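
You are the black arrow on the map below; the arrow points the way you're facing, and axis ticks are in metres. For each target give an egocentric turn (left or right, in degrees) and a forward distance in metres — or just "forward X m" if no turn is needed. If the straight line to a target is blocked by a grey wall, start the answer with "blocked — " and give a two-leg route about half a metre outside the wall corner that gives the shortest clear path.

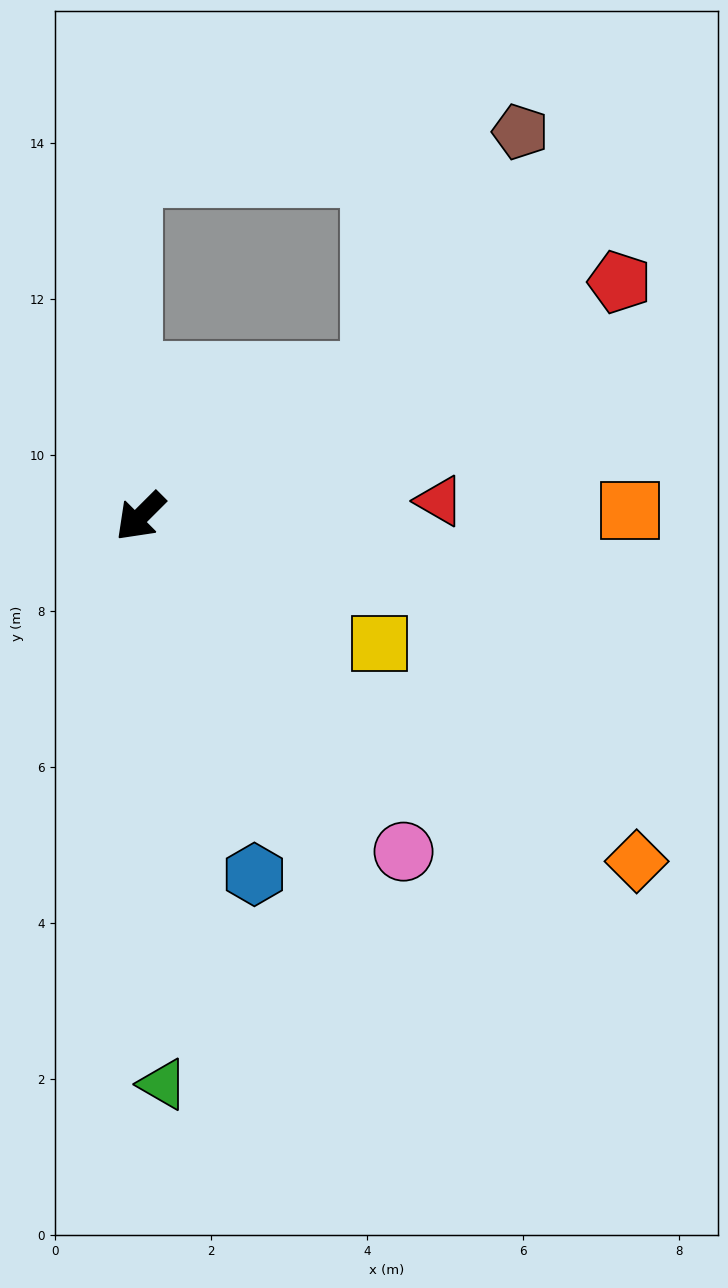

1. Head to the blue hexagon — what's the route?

turn left 63°, forward 4.8 m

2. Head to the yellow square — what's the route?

turn left 107°, forward 3.5 m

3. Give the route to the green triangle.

turn left 47°, forward 7.3 m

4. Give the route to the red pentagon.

turn left 161°, forward 6.8 m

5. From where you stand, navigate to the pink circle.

turn left 83°, forward 5.5 m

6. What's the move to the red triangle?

turn left 138°, forward 3.8 m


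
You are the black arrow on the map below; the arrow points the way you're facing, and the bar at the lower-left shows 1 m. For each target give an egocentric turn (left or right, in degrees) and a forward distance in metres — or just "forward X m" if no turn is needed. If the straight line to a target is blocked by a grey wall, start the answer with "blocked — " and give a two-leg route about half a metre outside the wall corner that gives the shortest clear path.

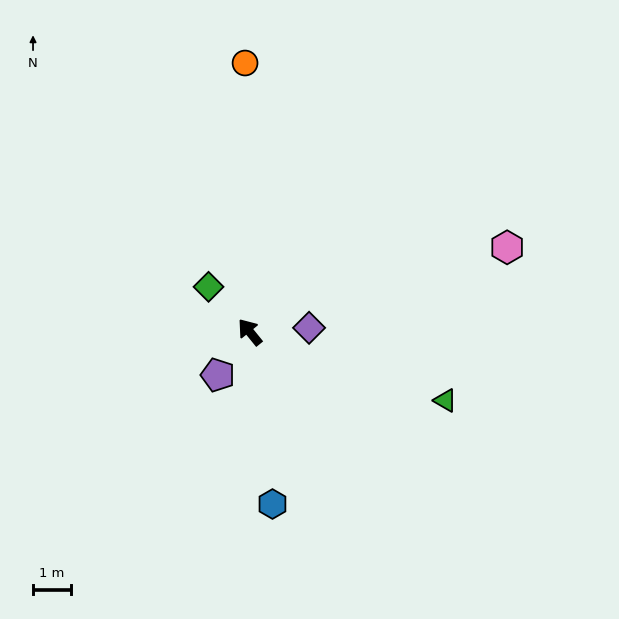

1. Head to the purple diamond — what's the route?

turn right 125°, forward 1.6 m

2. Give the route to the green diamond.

turn left 3°, forward 1.6 m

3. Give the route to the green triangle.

turn right 148°, forward 5.5 m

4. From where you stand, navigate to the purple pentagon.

turn left 104°, forward 1.4 m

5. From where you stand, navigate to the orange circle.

turn right 38°, forward 7.2 m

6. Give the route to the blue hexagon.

turn left 149°, forward 4.6 m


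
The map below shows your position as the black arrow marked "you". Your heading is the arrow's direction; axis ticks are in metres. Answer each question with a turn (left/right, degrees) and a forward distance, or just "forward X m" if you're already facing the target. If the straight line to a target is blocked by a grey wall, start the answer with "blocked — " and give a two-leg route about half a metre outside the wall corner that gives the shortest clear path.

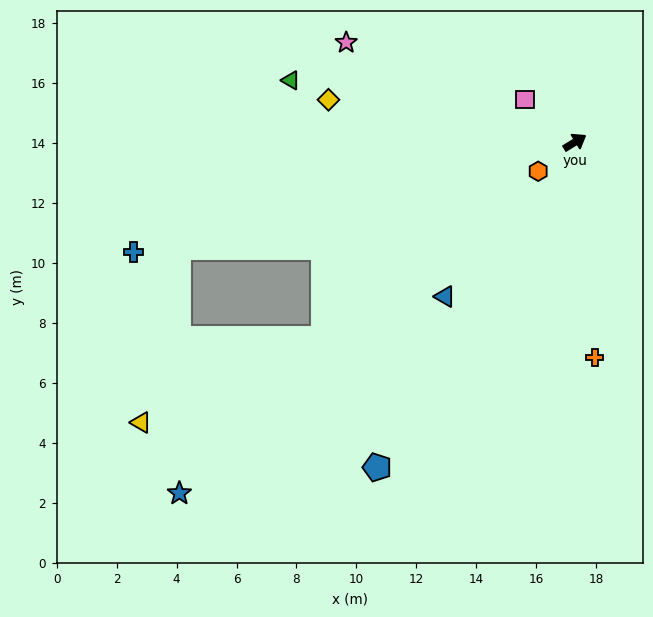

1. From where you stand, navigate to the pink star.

turn left 125°, forward 8.3 m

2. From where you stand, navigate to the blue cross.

turn left 162°, forward 15.2 m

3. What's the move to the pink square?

turn left 108°, forward 2.2 m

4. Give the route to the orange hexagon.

turn right 173°, forward 1.6 m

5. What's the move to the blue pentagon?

turn right 153°, forward 12.7 m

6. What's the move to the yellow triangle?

blocked — turn left 163°, forward 13.7 m, then turn left 63°, forward 6.0 m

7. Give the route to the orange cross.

turn right 116°, forward 7.2 m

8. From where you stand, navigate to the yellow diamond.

turn left 139°, forward 8.3 m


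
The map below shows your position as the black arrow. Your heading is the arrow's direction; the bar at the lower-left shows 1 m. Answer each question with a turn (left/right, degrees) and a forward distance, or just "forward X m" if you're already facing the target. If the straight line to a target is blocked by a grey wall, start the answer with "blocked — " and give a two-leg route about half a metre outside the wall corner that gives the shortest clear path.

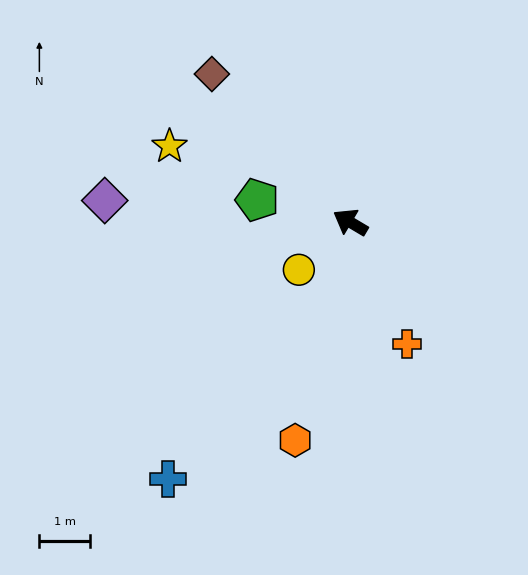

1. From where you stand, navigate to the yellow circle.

turn left 73°, forward 1.4 m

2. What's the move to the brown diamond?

turn right 16°, forward 4.0 m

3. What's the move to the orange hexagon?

turn left 106°, forward 4.5 m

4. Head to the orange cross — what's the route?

turn left 146°, forward 2.7 m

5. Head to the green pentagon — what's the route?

turn left 17°, forward 1.9 m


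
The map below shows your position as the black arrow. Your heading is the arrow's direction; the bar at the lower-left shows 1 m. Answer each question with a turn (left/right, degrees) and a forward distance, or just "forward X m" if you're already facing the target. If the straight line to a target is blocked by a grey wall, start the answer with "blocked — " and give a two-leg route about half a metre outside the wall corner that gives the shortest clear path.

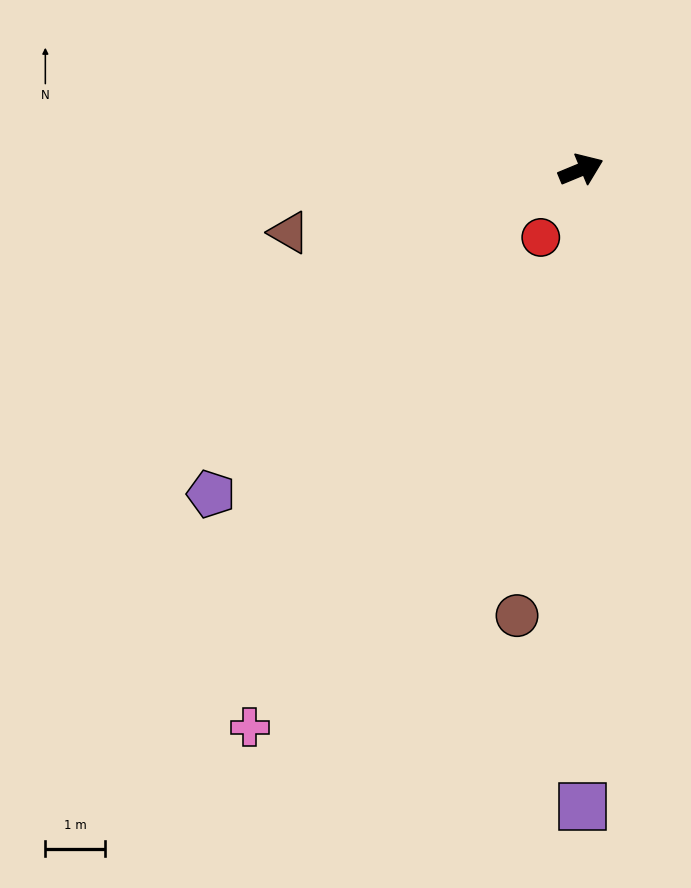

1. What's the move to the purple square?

turn right 112°, forward 10.6 m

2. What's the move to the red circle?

turn right 143°, forward 1.3 m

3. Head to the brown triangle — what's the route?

turn left 170°, forward 5.0 m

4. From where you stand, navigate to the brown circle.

turn right 121°, forward 7.5 m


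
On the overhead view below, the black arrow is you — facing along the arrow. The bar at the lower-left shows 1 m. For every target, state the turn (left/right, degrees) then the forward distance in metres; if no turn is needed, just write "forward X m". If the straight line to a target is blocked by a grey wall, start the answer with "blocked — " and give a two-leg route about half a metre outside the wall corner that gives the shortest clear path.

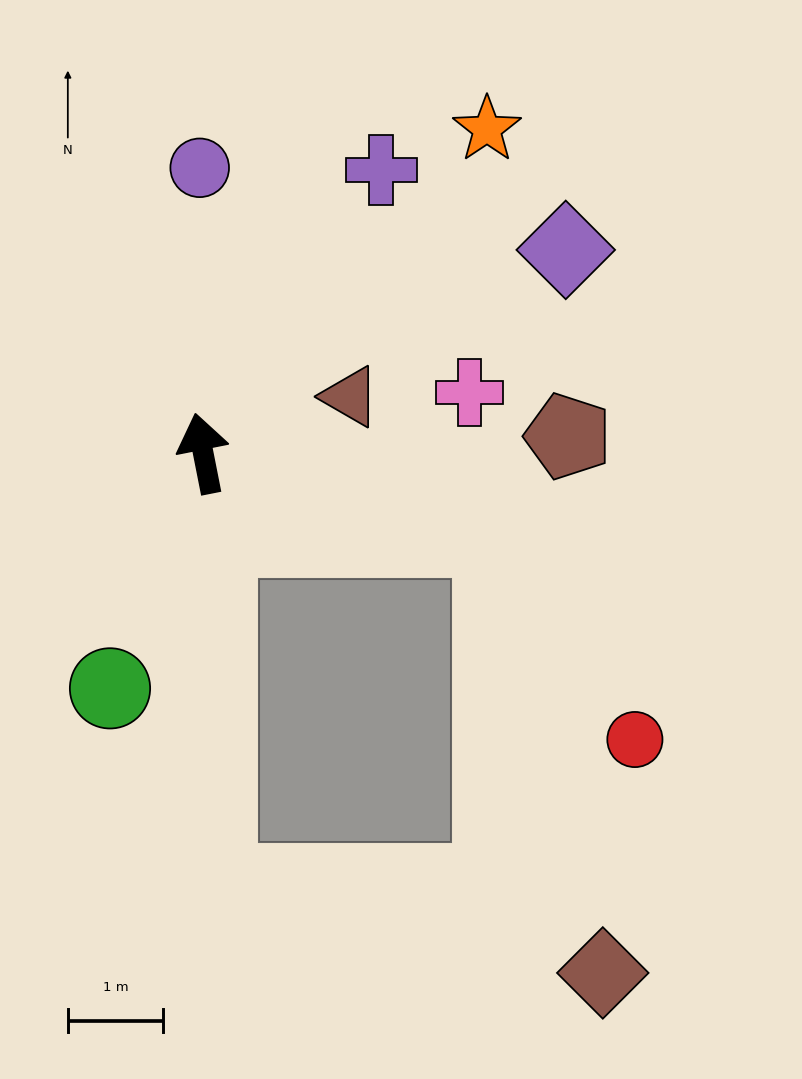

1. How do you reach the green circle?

turn left 147°, forward 2.7 m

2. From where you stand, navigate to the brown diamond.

blocked — turn right 117°, forward 3.2 m, then turn right 60°, forward 4.7 m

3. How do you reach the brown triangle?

turn right 80°, forward 1.7 m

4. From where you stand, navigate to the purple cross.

turn right 43°, forward 3.5 m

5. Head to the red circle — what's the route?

blocked — turn right 117°, forward 3.2 m, then turn right 40°, forward 2.6 m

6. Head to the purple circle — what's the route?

turn right 10°, forward 3.0 m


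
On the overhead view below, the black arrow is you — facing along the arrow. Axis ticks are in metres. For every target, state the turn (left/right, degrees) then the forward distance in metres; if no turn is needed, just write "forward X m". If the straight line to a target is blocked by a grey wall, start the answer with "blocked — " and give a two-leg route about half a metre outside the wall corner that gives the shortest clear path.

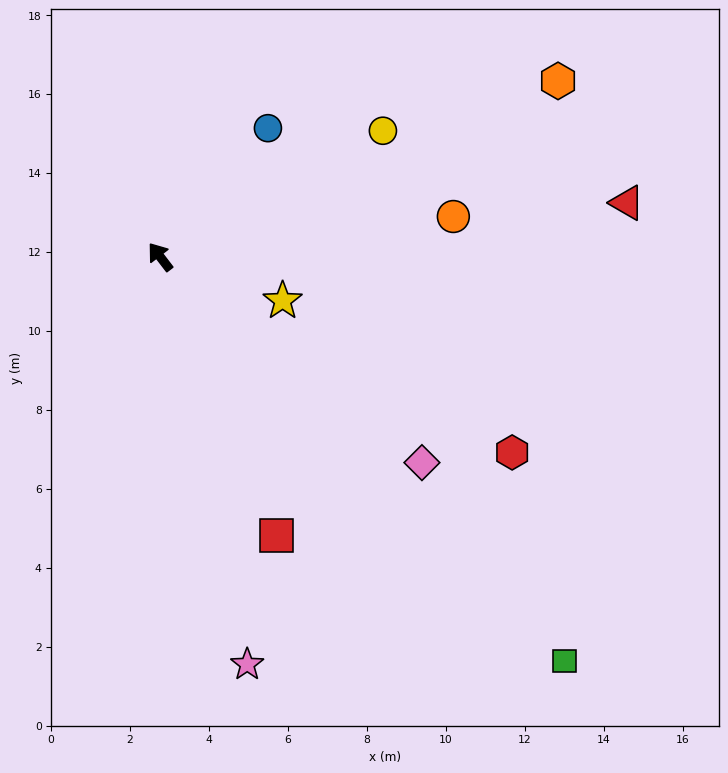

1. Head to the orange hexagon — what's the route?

turn right 104°, forward 11.0 m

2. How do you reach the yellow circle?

turn right 98°, forward 6.5 m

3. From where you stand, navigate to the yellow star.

turn right 147°, forward 3.3 m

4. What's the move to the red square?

turn left 165°, forward 7.7 m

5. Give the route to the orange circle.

turn right 120°, forward 7.5 m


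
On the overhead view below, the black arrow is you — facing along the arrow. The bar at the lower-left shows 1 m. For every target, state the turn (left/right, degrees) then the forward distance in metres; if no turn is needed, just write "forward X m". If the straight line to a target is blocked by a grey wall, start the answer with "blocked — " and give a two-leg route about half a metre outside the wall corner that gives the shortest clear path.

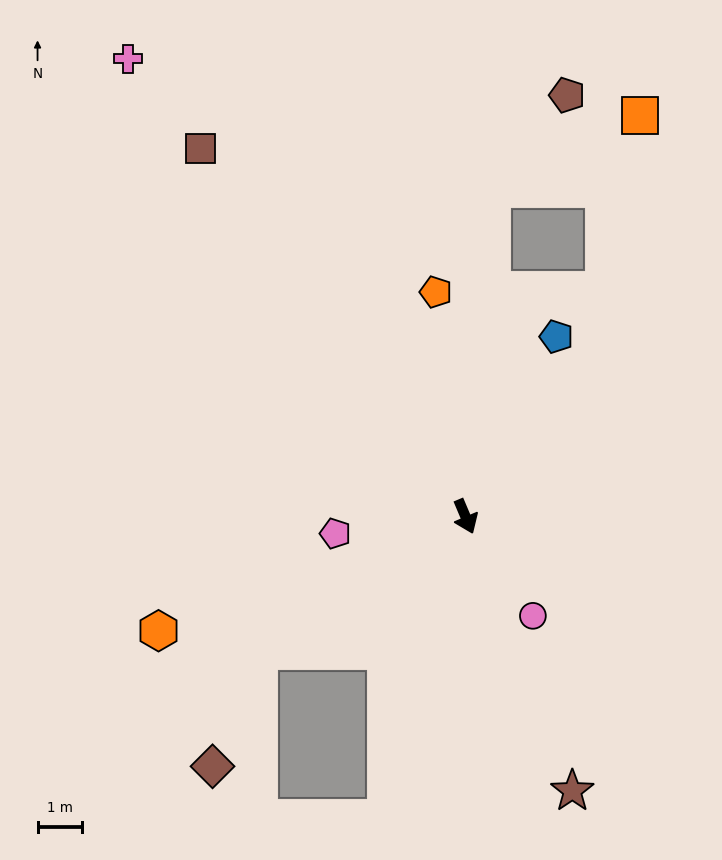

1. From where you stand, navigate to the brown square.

turn right 167°, forward 10.2 m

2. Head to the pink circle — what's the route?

turn left 11°, forward 2.7 m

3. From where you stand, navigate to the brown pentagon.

blocked — turn left 152°, forward 7.4 m, then turn right 33°, forward 2.7 m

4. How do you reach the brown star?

forward 6.6 m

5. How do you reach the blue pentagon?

turn left 130°, forward 4.5 m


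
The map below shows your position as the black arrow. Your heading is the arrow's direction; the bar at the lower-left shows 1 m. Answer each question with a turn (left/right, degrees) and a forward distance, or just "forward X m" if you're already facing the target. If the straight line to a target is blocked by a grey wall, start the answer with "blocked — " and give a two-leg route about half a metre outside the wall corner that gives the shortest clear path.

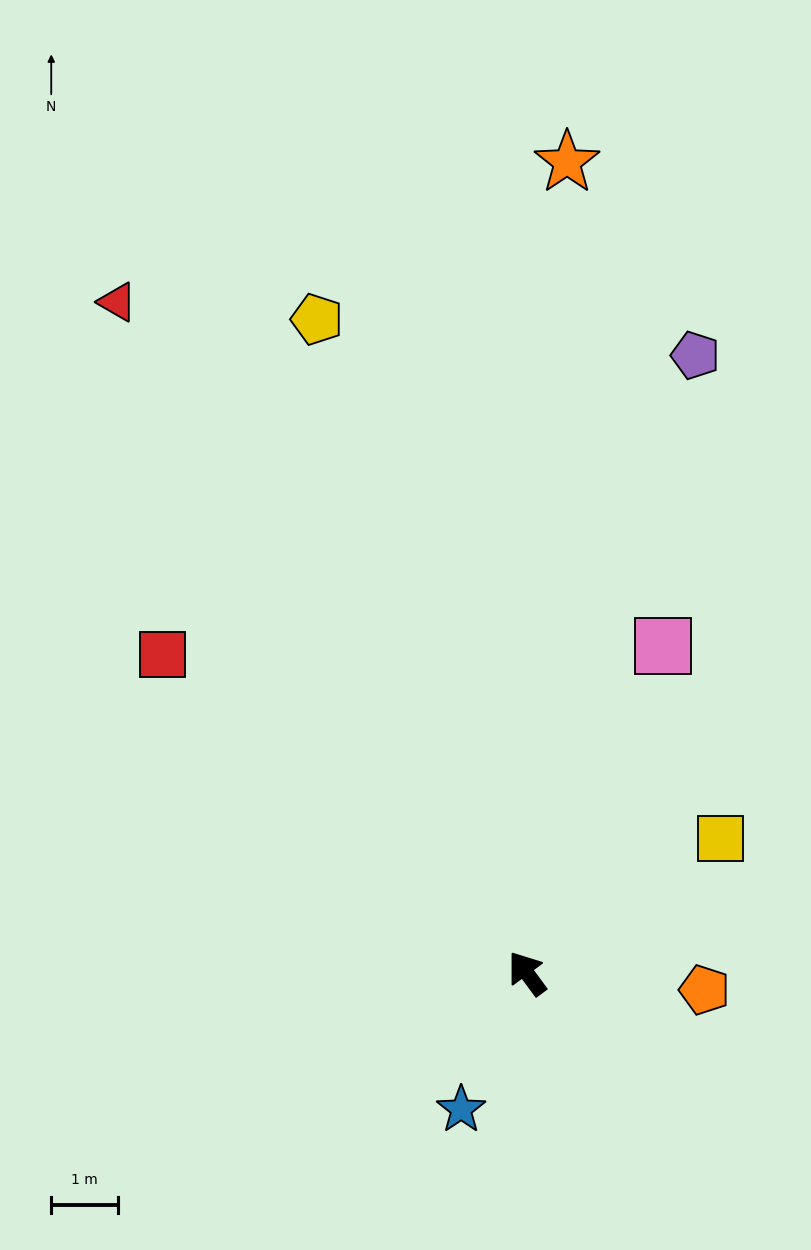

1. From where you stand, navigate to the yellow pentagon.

turn right 19°, forward 10.3 m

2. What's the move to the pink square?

turn right 59°, forward 5.3 m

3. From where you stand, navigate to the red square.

turn left 12°, forward 7.2 m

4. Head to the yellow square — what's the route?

turn right 92°, forward 3.5 m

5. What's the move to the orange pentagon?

turn right 132°, forward 2.7 m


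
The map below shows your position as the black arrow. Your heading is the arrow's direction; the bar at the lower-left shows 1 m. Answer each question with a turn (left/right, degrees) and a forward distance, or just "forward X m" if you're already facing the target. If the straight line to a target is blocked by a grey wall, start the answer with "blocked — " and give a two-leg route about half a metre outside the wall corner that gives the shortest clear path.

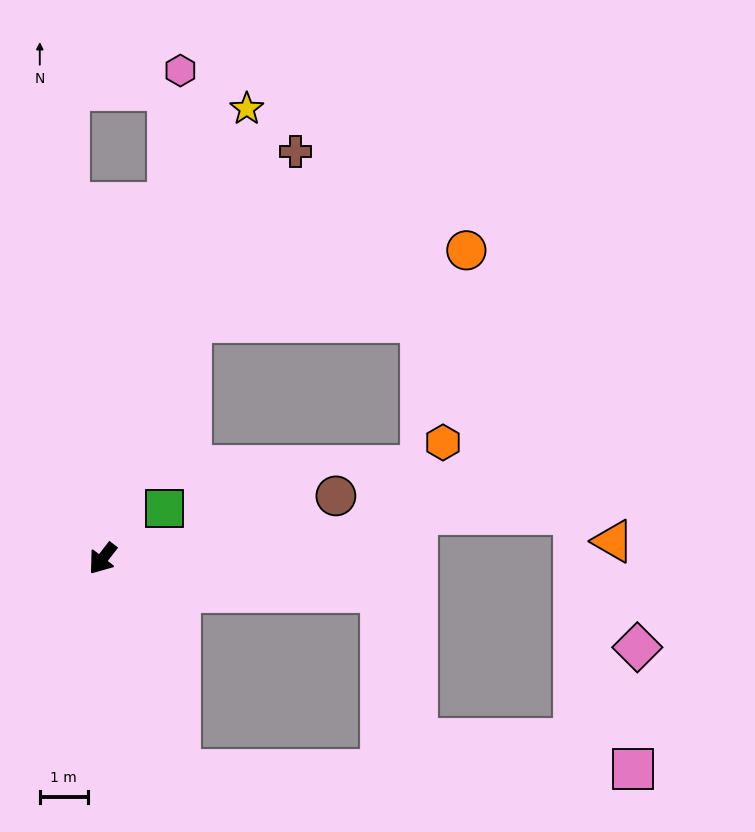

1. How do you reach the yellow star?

turn right 160°, forward 9.9 m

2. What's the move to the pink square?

blocked — turn left 58°, forward 4.7 m, then turn left 70°, forward 9.5 m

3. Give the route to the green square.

turn left 167°, forward 1.7 m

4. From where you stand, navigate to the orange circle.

blocked — turn right 163°, forward 5.3 m, then turn right 54°, forward 6.0 m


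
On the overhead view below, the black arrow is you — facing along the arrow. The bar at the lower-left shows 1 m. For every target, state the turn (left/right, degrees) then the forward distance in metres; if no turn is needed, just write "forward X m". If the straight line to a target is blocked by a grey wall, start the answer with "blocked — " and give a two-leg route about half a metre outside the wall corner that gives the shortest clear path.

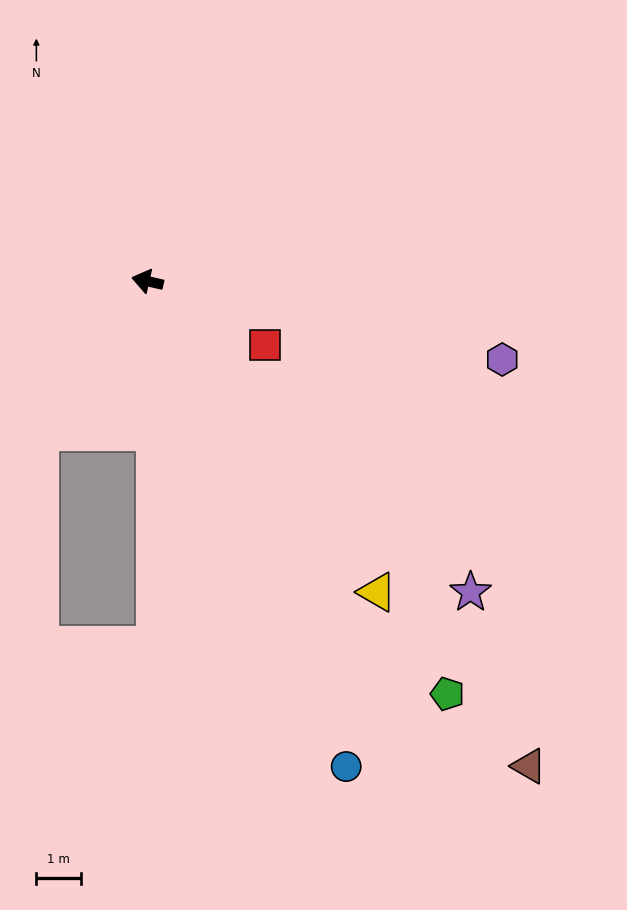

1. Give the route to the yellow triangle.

turn left 139°, forward 8.6 m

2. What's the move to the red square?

turn left 164°, forward 3.0 m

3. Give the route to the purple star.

turn left 149°, forward 10.0 m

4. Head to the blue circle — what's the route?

turn left 125°, forward 11.7 m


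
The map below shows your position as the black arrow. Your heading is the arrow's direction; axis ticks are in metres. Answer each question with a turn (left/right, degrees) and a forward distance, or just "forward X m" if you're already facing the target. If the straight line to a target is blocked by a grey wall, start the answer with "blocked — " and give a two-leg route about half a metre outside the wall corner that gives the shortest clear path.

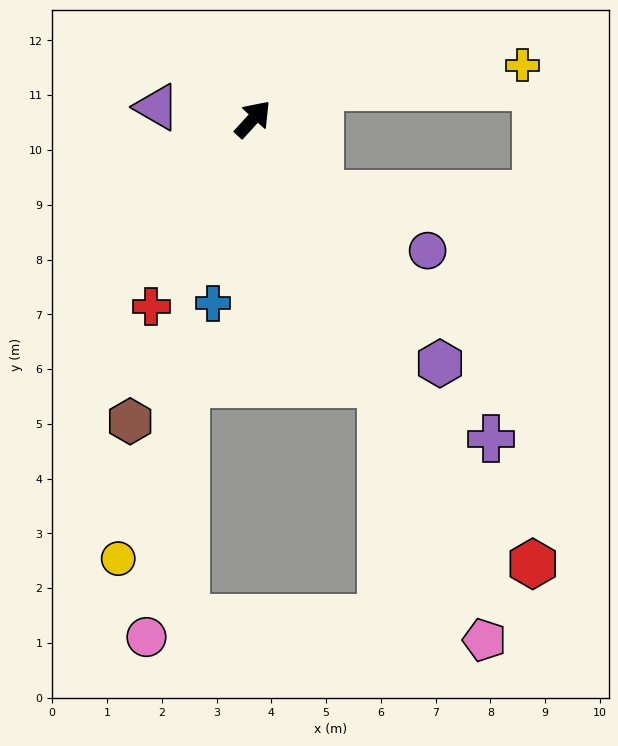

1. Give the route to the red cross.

turn right 166°, forward 3.9 m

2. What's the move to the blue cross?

turn right 150°, forward 3.4 m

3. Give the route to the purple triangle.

turn left 125°, forward 1.8 m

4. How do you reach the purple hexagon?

turn right 100°, forward 5.6 m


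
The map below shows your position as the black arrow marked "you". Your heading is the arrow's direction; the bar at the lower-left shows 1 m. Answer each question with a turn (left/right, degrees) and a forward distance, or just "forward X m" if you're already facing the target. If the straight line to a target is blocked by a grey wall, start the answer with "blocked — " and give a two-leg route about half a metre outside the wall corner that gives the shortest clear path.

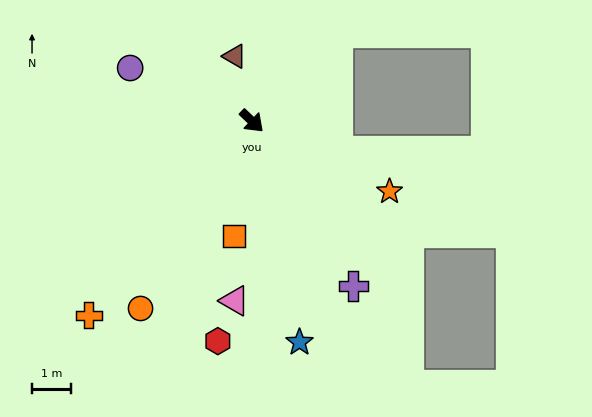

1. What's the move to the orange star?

turn left 16°, forward 4.0 m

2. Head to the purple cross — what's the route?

turn right 15°, forward 5.0 m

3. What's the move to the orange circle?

turn right 77°, forward 5.6 m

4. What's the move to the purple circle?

turn right 160°, forward 3.4 m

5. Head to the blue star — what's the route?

turn right 34°, forward 5.9 m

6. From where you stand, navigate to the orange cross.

turn right 87°, forward 6.6 m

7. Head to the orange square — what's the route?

turn right 55°, forward 3.0 m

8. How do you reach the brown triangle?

turn left 148°, forward 1.7 m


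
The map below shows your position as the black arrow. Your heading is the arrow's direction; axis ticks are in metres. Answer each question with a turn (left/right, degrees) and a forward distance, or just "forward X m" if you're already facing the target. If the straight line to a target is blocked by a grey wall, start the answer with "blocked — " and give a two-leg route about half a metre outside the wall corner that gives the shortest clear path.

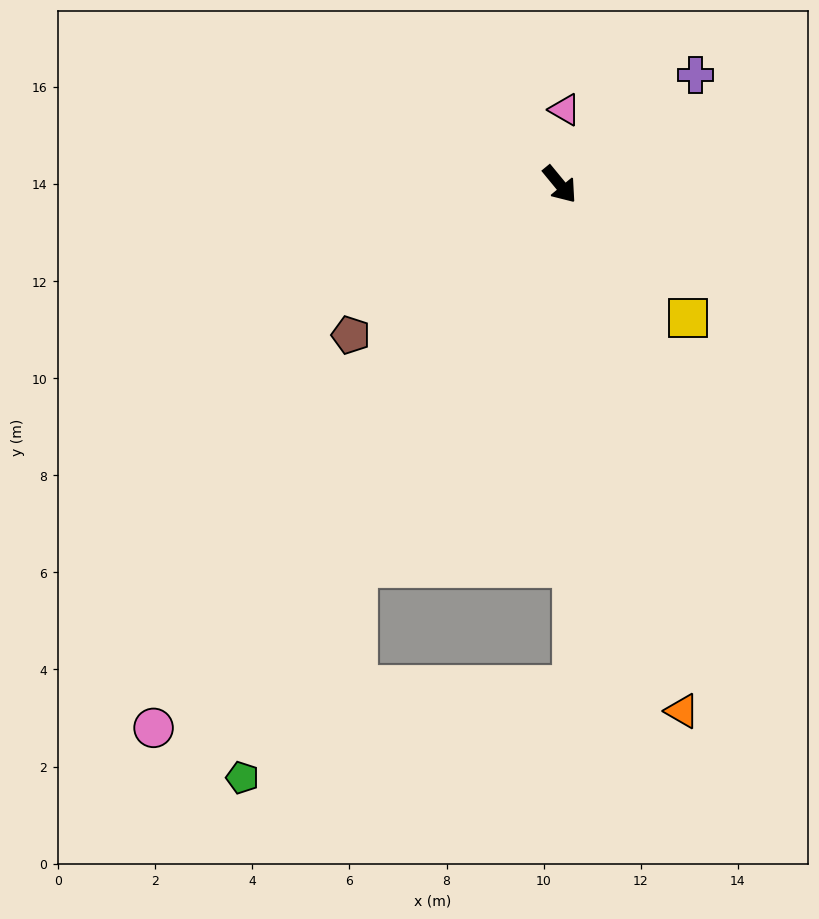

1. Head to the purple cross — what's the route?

turn left 89°, forward 3.6 m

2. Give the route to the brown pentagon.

turn right 94°, forward 5.3 m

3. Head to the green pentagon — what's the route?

turn right 68°, forward 13.9 m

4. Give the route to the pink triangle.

turn left 137°, forward 1.5 m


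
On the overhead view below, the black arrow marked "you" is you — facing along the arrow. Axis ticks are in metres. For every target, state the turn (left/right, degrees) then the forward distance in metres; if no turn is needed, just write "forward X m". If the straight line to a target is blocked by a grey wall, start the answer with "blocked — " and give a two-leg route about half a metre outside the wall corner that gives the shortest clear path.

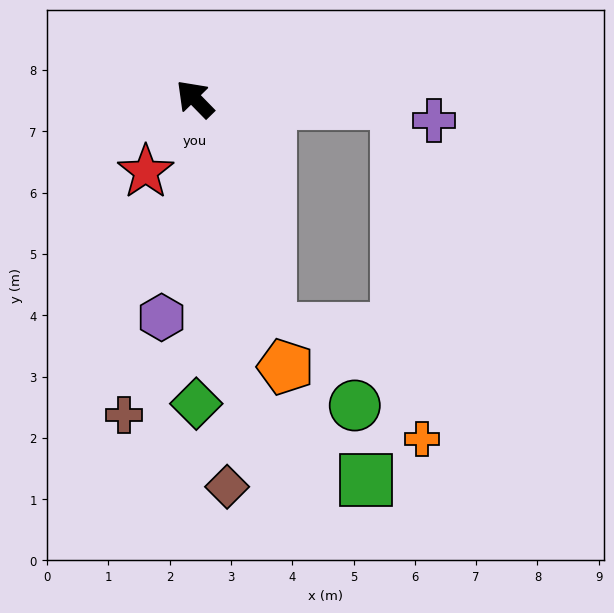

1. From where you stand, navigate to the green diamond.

turn left 136°, forward 5.0 m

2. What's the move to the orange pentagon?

turn left 154°, forward 4.6 m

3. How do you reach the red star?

turn left 102°, forward 1.4 m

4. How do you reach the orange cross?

blocked — turn right 136°, forward 3.3 m, then turn right 84°, forward 5.5 m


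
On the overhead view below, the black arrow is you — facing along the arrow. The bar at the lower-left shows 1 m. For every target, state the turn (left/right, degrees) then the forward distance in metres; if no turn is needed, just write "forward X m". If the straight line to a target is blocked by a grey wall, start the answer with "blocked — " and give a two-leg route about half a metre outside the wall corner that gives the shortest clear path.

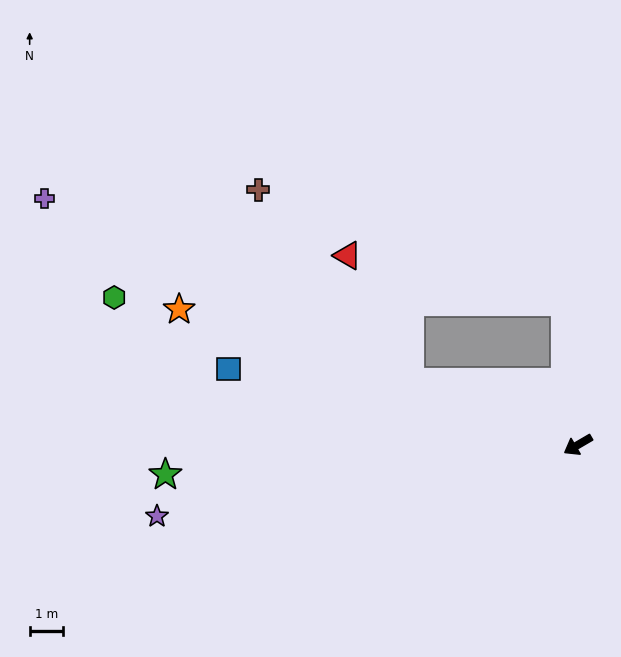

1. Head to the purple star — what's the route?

turn right 21°, forward 12.7 m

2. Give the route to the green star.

turn right 26°, forward 12.4 m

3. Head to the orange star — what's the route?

turn right 49°, forward 12.6 m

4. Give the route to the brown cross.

blocked — turn right 51°, forward 5.3 m, then turn right 31°, forward 7.3 m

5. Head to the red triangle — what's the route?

blocked — turn right 51°, forward 5.3 m, then turn right 43°, forward 4.2 m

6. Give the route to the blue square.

turn right 42°, forward 10.7 m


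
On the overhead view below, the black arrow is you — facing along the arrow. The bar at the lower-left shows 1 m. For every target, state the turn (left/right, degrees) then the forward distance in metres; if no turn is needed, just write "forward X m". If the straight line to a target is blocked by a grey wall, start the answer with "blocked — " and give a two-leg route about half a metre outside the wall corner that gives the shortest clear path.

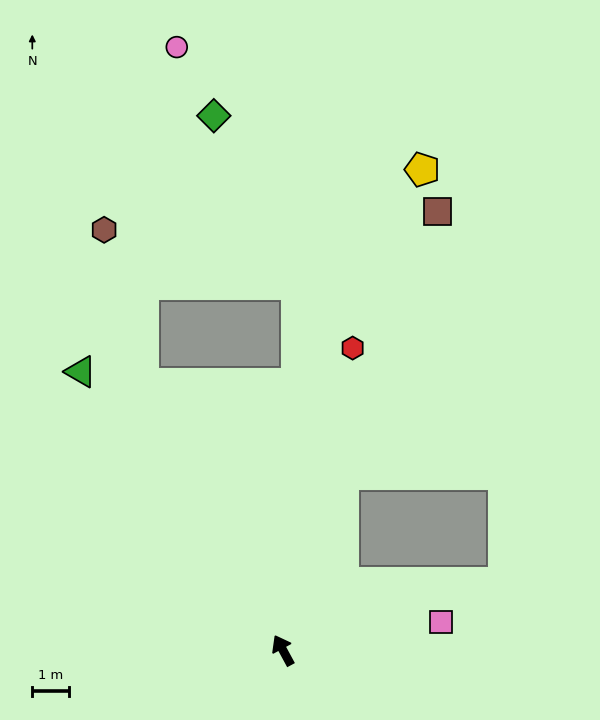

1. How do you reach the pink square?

turn right 108°, forward 4.4 m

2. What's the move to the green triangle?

turn left 8°, forward 9.4 m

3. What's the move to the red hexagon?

turn right 41°, forward 8.5 m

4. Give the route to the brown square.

turn right 48°, forward 12.7 m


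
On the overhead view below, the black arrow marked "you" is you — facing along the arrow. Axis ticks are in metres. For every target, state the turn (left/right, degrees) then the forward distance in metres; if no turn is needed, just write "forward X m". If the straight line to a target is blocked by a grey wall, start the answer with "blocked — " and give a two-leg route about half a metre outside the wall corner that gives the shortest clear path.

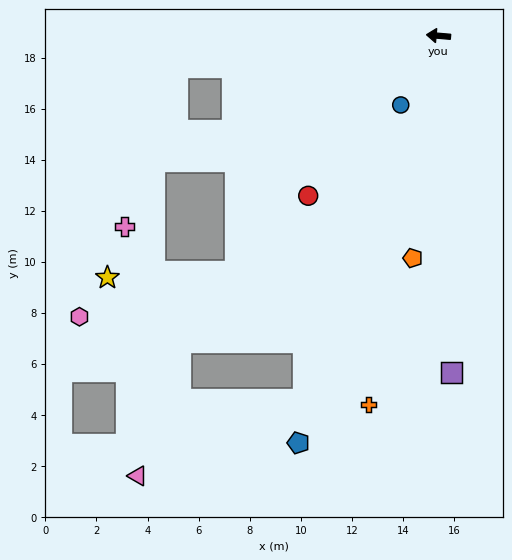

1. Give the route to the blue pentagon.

turn left 76°, forward 16.9 m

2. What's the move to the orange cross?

turn left 84°, forward 14.7 m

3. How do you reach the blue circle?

turn left 66°, forward 3.1 m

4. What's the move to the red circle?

turn left 56°, forward 8.1 m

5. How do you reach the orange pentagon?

turn left 88°, forward 8.8 m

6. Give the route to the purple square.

turn left 97°, forward 13.2 m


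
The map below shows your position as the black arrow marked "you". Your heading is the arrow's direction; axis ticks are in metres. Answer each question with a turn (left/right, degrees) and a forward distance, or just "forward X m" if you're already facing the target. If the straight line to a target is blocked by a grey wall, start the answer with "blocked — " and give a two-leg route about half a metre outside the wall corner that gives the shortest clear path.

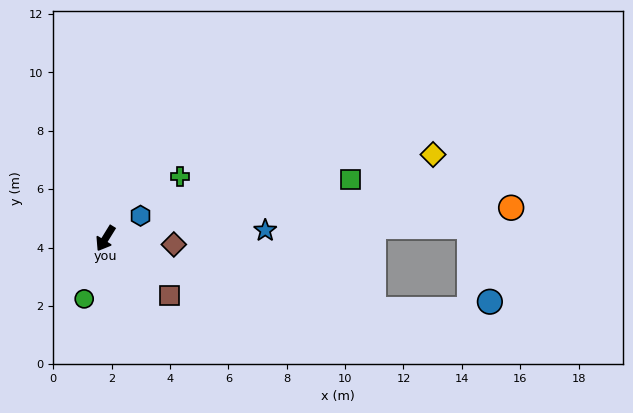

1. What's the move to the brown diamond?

turn left 117°, forward 2.4 m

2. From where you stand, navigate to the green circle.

turn left 12°, forward 2.2 m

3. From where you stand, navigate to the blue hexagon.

turn left 155°, forward 1.4 m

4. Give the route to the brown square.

turn left 80°, forward 2.9 m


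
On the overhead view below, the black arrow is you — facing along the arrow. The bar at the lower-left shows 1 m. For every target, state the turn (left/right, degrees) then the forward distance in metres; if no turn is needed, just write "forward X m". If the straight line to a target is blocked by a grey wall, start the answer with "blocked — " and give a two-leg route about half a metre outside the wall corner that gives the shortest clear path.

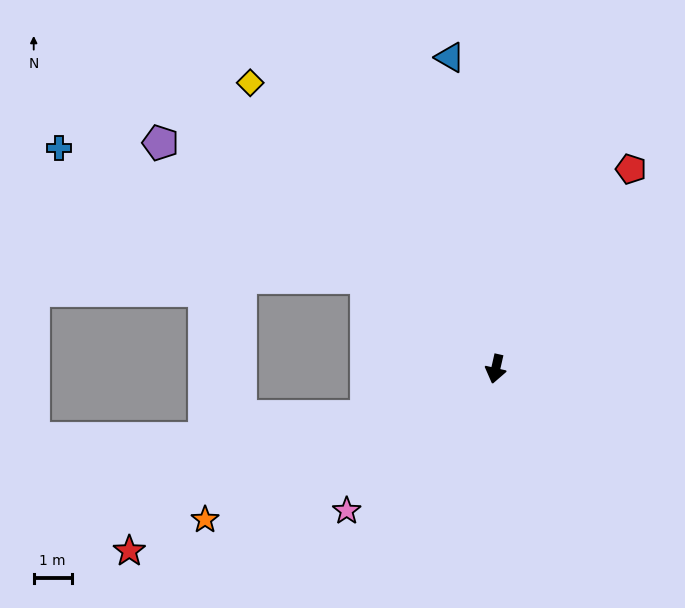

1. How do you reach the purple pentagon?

turn right 111°, forward 10.7 m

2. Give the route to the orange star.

turn right 50°, forward 8.7 m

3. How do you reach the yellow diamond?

turn right 127°, forward 10.0 m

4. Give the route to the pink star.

turn right 34°, forward 5.4 m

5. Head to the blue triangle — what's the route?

turn right 159°, forward 8.3 m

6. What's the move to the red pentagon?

turn left 159°, forward 6.4 m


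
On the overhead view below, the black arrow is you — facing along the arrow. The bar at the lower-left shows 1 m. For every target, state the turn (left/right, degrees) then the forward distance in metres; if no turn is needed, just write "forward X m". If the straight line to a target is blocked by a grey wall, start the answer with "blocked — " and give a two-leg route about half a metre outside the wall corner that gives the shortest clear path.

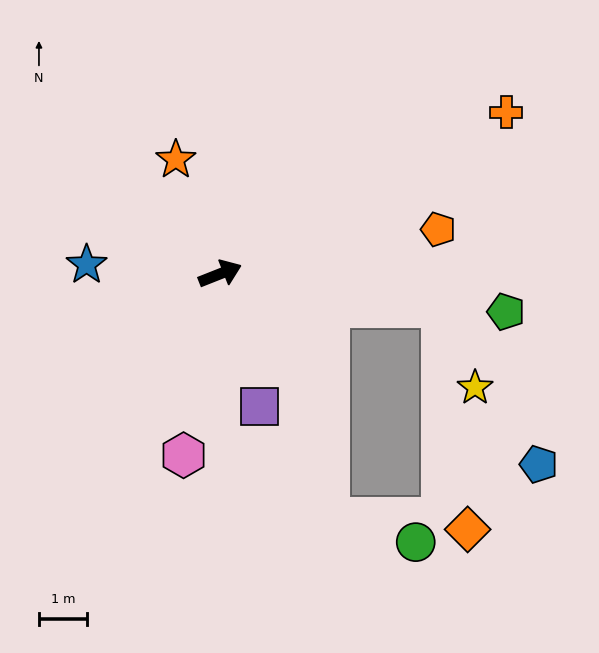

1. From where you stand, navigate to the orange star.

turn left 90°, forward 2.6 m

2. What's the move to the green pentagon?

turn right 29°, forward 6.0 m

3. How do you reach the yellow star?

blocked — turn right 30°, forward 4.7 m, then turn right 59°, forward 1.8 m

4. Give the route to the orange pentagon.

turn right 10°, forward 4.6 m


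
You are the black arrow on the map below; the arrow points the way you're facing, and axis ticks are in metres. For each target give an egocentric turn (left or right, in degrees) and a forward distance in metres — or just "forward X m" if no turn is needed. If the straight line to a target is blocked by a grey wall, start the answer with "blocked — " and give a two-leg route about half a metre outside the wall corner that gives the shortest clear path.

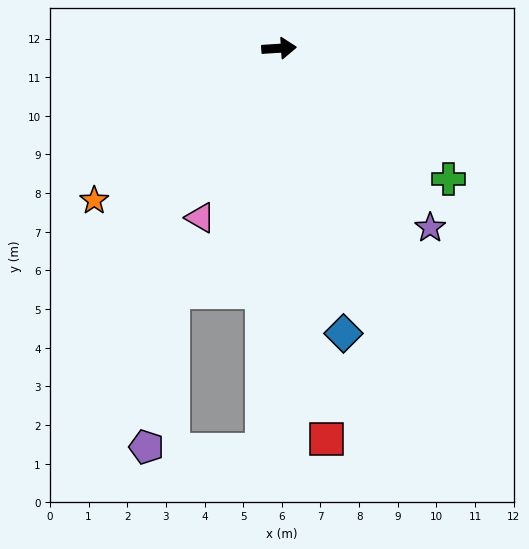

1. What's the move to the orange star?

turn right 144°, forward 6.2 m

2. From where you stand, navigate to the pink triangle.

turn right 119°, forward 4.8 m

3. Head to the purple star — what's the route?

turn right 54°, forward 6.1 m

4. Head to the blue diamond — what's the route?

turn right 81°, forward 7.6 m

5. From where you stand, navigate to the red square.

turn right 87°, forward 10.2 m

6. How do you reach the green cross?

turn right 41°, forward 5.5 m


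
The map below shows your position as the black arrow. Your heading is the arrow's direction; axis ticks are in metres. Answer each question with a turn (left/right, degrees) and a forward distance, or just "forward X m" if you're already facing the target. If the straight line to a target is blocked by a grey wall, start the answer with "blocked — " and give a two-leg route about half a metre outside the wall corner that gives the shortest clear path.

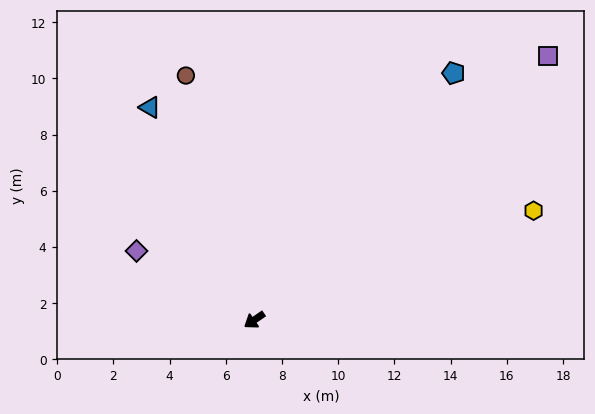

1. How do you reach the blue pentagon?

turn right 164°, forward 11.3 m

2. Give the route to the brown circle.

turn right 109°, forward 9.0 m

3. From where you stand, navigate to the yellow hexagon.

turn left 167°, forward 10.7 m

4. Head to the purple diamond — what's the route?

turn right 65°, forward 4.9 m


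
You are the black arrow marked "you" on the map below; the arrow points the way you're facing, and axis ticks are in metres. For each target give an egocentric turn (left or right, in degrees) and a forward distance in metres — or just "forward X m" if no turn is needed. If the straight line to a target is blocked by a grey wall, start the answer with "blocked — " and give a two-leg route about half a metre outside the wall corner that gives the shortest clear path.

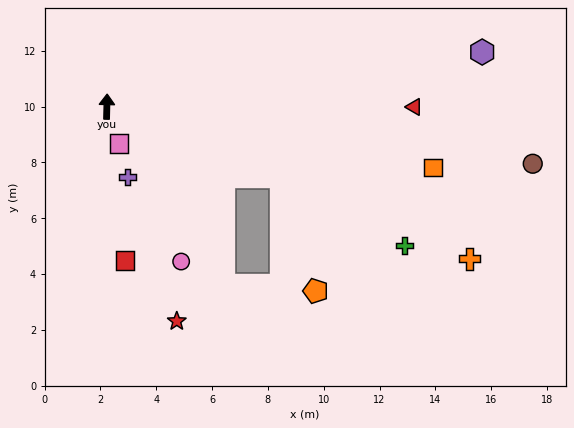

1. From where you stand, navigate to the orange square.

turn right 99°, forward 11.9 m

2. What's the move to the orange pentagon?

blocked — turn right 110°, forward 6.7 m, then turn right 52°, forward 4.3 m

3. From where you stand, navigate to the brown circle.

turn right 96°, forward 15.4 m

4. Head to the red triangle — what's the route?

turn right 89°, forward 11.0 m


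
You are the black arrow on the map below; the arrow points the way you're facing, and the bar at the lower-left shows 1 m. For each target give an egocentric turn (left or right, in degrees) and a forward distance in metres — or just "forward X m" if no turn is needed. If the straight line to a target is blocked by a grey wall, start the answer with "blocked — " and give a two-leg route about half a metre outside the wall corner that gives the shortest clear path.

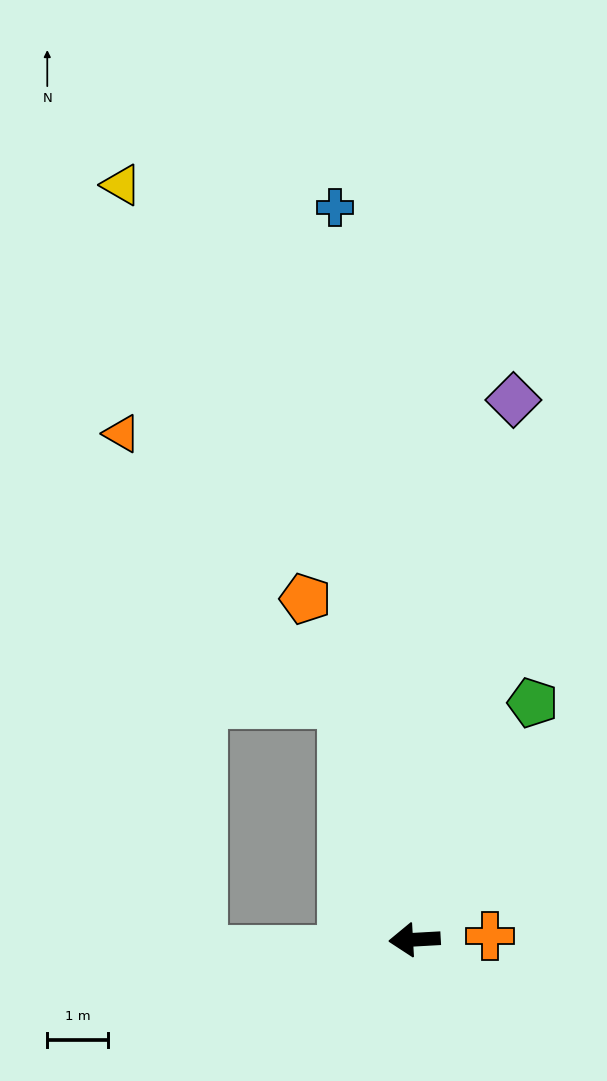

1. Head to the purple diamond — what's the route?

turn right 104°, forward 9.0 m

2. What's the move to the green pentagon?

turn right 120°, forward 4.3 m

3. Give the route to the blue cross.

turn right 87°, forward 12.1 m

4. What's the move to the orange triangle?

blocked — turn right 76°, forward 4.0 m, then turn left 22°, forward 5.7 m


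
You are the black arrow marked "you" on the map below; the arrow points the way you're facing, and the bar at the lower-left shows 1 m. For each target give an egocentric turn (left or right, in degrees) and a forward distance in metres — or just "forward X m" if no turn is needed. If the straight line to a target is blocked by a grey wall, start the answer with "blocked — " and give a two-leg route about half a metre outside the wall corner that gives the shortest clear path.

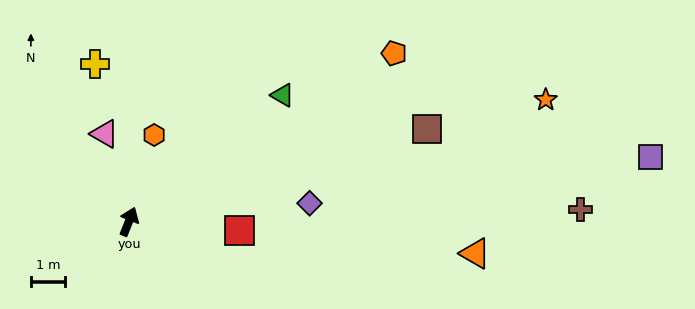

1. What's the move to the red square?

turn right 73°, forward 3.2 m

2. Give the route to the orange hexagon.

turn left 5°, forward 2.6 m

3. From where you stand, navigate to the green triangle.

turn right 29°, forward 5.8 m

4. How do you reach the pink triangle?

turn left 37°, forward 2.6 m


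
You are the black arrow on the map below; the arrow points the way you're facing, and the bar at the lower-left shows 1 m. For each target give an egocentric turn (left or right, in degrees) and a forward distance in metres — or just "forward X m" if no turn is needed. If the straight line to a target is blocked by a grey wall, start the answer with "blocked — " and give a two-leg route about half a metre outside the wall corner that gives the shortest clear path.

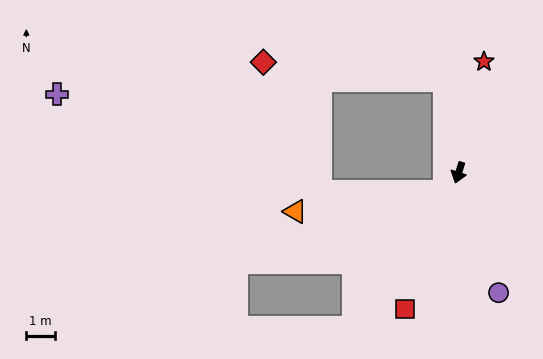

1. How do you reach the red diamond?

blocked — turn right 153°, forward 3.3 m, then turn left 75°, forward 6.4 m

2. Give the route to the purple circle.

turn left 36°, forward 4.4 m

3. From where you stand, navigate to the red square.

turn right 4°, forward 5.2 m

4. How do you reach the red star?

turn right 175°, forward 4.0 m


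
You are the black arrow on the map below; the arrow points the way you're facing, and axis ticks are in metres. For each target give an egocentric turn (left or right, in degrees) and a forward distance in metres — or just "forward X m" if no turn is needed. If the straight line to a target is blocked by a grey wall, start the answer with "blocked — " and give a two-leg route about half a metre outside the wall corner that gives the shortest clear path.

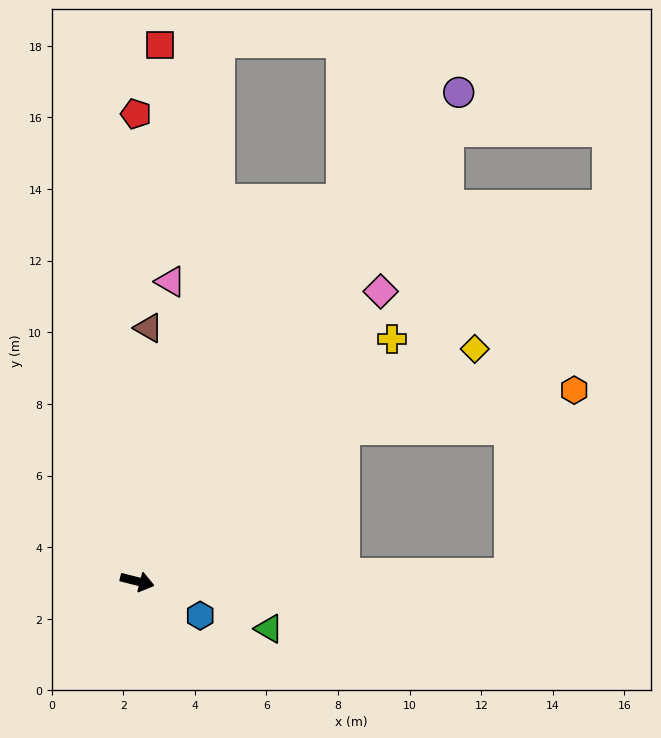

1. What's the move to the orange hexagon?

blocked — turn left 50°, forward 7.2 m, then turn right 26°, forward 6.5 m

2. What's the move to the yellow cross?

turn left 58°, forward 9.8 m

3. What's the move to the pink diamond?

turn left 64°, forward 10.6 m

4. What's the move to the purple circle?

turn left 71°, forward 16.3 m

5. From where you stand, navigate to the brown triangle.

turn left 102°, forward 7.1 m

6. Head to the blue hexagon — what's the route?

turn right 14°, forward 2.0 m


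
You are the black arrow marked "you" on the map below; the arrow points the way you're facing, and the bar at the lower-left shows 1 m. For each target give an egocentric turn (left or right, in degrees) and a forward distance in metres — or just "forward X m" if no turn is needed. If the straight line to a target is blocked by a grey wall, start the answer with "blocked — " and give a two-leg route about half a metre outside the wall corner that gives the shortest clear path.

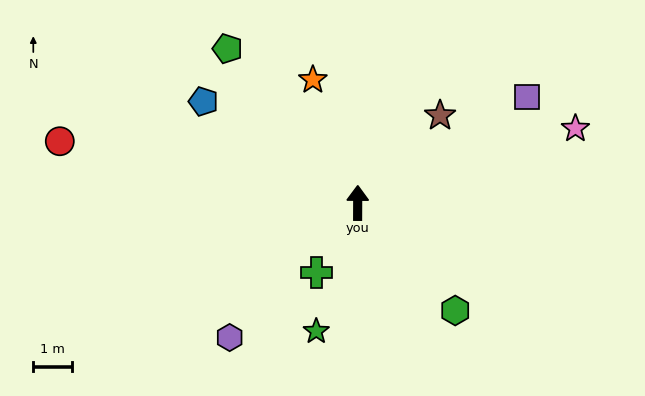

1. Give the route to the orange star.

turn left 20°, forward 3.4 m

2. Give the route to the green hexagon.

turn right 138°, forward 3.8 m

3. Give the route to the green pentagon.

turn left 40°, forward 5.3 m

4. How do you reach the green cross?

turn left 150°, forward 2.1 m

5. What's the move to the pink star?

turn right 71°, forward 6.0 m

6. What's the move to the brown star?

turn right 43°, forward 3.1 m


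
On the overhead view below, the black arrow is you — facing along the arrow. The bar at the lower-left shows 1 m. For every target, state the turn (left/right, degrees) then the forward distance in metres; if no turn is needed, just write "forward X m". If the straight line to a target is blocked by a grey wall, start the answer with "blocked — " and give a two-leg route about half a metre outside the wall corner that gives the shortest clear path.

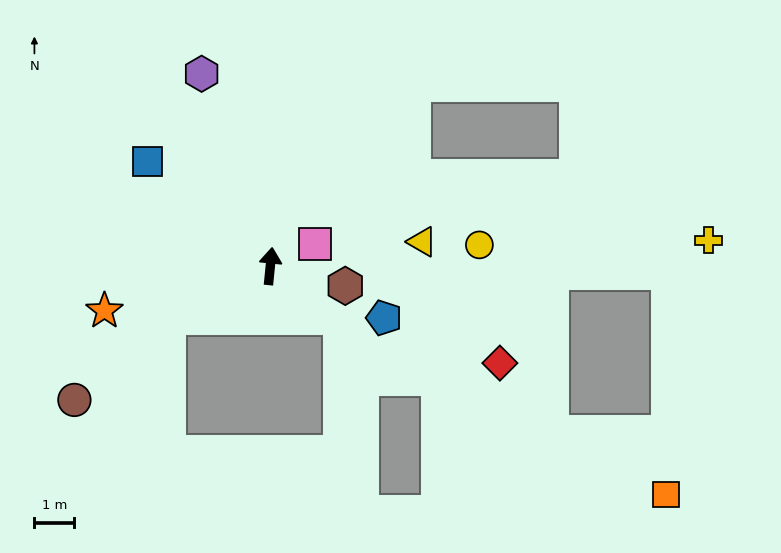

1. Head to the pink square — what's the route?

turn right 58°, forward 1.2 m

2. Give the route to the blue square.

turn left 55°, forward 4.0 m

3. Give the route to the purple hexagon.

turn left 25°, forward 5.1 m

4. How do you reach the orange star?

turn left 111°, forward 4.3 m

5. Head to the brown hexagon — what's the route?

turn right 99°, forward 1.9 m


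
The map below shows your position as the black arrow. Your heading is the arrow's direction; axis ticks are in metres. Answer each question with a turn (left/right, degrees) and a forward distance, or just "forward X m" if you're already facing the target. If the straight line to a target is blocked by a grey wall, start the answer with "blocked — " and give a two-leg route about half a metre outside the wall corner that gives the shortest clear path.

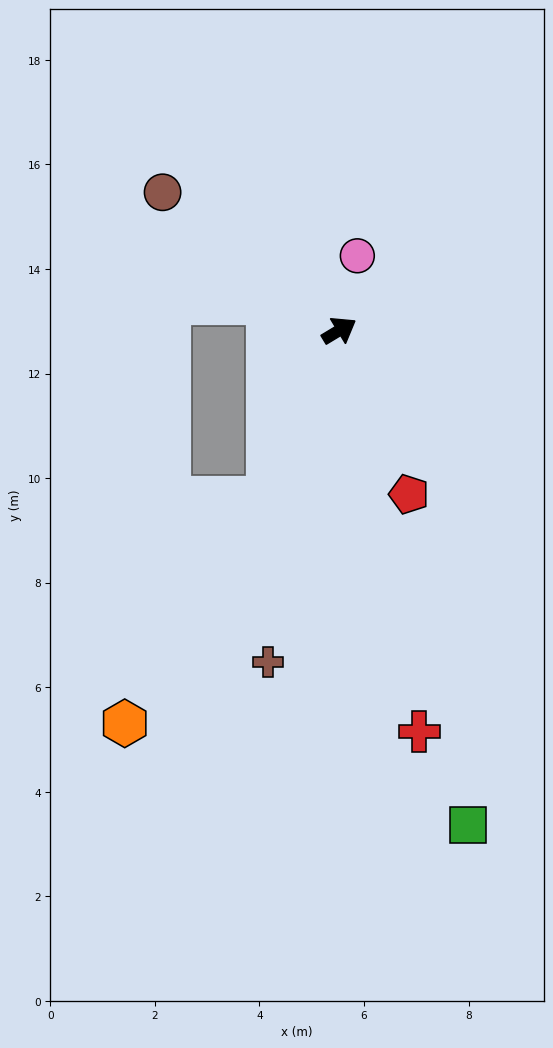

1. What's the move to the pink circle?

turn left 45°, forward 1.5 m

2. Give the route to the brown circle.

turn left 111°, forward 4.3 m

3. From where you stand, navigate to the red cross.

turn right 110°, forward 7.8 m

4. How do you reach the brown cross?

turn right 133°, forward 6.5 m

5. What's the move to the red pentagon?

turn right 98°, forward 3.4 m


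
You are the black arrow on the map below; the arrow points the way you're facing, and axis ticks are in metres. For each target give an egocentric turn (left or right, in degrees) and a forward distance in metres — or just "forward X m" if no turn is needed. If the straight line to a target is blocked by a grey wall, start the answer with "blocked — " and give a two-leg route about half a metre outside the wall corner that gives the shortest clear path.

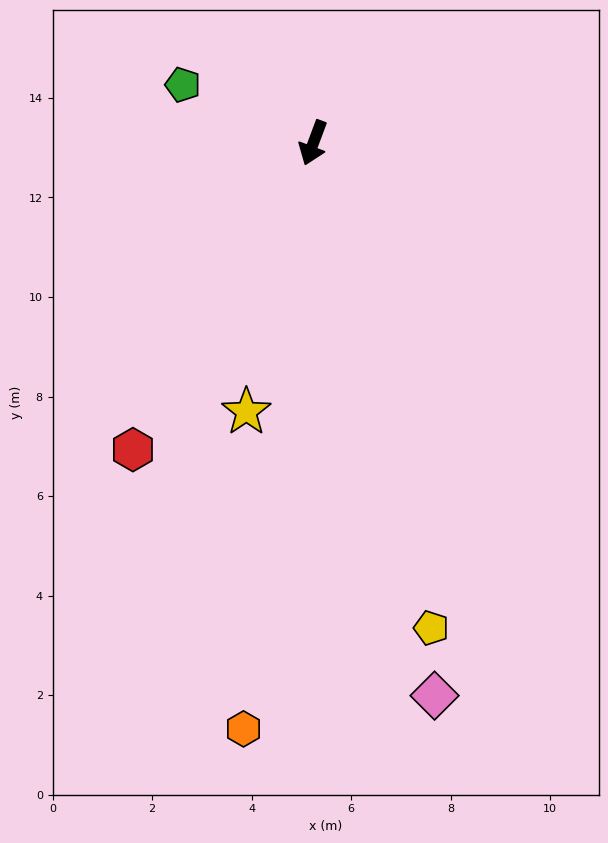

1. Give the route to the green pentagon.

turn right 94°, forward 2.9 m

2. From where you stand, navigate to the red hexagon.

turn right 10°, forward 7.2 m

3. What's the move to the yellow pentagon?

turn left 34°, forward 10.0 m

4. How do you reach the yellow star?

turn left 6°, forward 5.6 m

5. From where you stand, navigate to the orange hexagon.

turn left 14°, forward 11.9 m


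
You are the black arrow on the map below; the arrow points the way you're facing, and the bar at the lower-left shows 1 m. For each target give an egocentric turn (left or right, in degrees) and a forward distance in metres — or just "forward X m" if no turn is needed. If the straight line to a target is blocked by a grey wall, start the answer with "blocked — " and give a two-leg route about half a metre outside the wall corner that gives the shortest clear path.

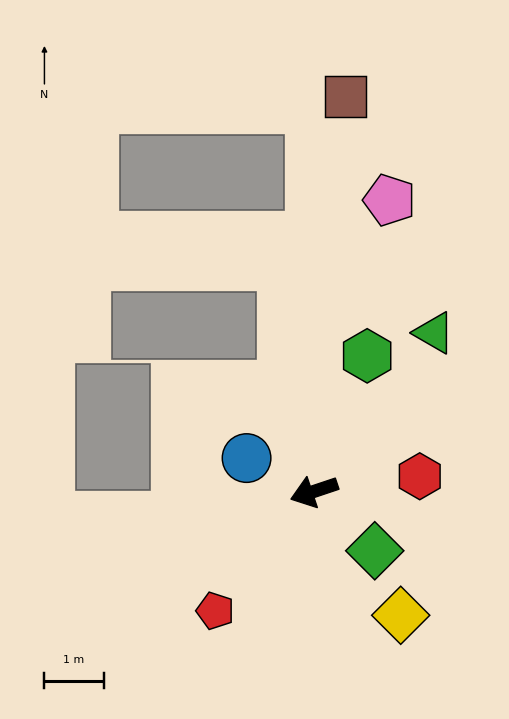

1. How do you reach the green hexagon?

turn right 130°, forward 2.5 m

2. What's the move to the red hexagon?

turn left 170°, forward 1.8 m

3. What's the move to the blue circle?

turn right 45°, forward 1.3 m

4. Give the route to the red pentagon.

turn left 32°, forward 2.6 m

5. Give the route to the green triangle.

turn right 146°, forward 3.4 m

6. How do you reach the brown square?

turn right 113°, forward 6.7 m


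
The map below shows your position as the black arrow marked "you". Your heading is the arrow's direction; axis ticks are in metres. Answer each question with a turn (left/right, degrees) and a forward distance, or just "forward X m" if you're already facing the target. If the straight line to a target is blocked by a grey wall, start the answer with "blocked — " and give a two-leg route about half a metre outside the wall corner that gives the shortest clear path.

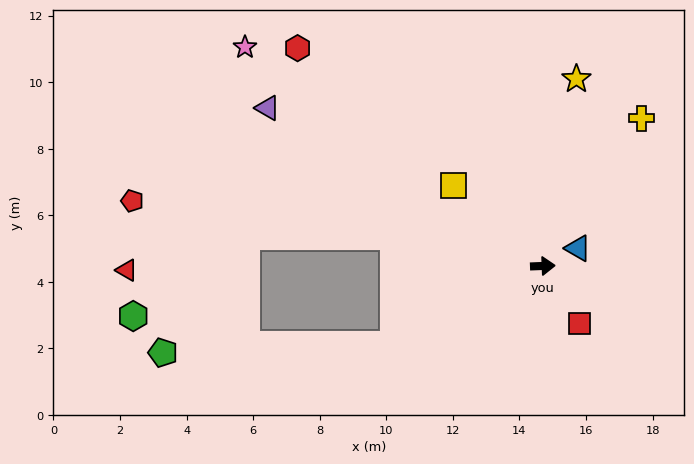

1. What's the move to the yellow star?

turn left 78°, forward 5.7 m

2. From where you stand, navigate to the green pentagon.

blocked — turn right 154°, forward 5.1 m, then turn right 26°, forward 6.9 m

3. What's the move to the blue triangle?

turn left 25°, forward 1.2 m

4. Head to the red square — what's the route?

turn right 60°, forward 2.0 m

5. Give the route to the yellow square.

turn left 136°, forward 3.6 m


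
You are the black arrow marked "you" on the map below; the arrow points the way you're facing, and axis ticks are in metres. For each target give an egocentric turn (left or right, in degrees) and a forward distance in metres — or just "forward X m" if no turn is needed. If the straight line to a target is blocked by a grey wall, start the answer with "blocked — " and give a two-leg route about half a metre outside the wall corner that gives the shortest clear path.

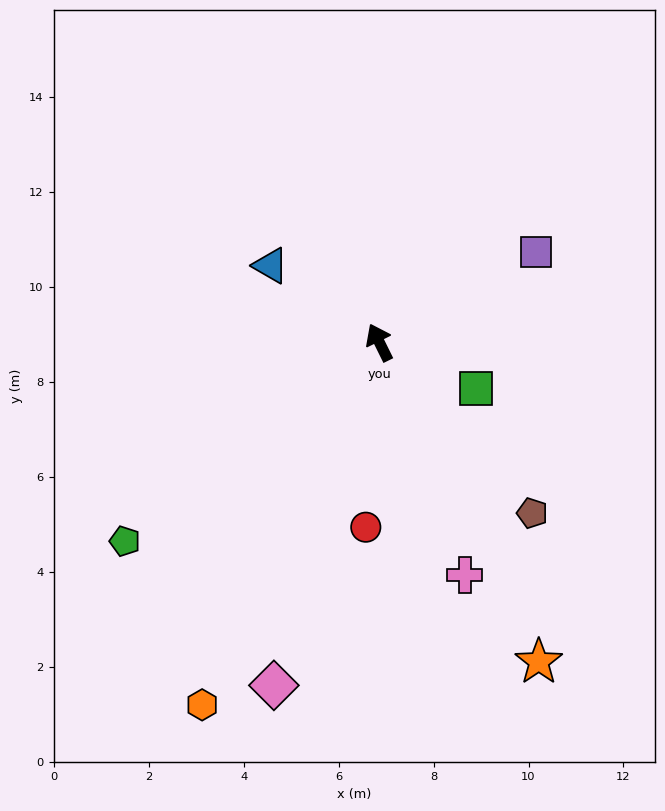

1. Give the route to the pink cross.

turn left 174°, forward 5.2 m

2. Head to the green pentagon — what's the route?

turn left 102°, forward 6.8 m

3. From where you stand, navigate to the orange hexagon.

turn left 128°, forward 8.5 m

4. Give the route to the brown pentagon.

turn right 164°, forward 4.8 m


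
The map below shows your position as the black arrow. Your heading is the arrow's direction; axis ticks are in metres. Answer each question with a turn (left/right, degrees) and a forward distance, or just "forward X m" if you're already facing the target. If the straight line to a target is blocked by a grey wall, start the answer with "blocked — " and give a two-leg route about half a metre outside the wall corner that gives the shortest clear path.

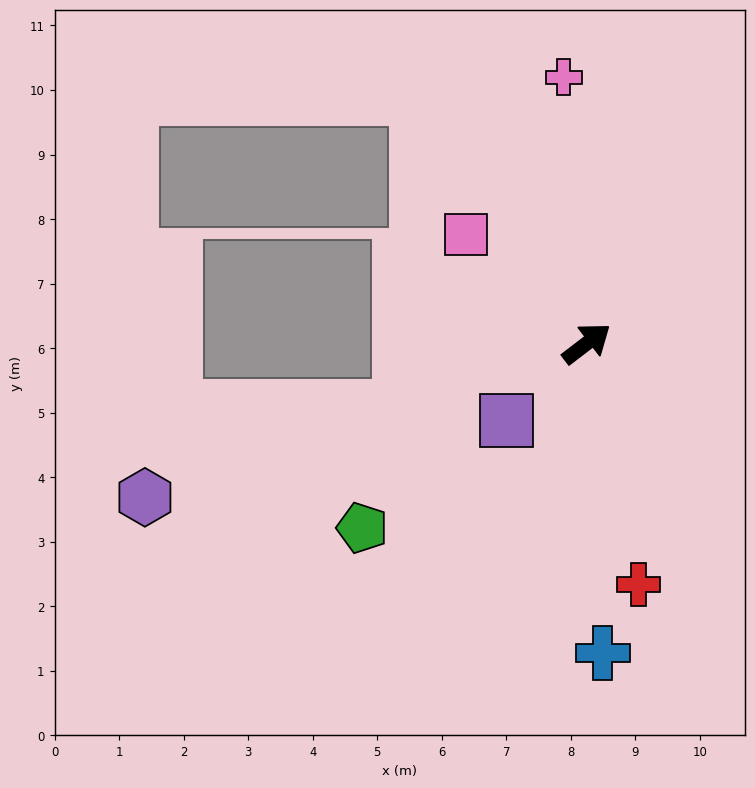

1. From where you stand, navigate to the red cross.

turn right 115°, forward 3.8 m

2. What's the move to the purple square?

turn right 174°, forward 1.7 m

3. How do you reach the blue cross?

turn right 125°, forward 4.8 m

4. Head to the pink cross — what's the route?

turn left 58°, forward 4.1 m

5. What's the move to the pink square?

turn left 101°, forward 2.5 m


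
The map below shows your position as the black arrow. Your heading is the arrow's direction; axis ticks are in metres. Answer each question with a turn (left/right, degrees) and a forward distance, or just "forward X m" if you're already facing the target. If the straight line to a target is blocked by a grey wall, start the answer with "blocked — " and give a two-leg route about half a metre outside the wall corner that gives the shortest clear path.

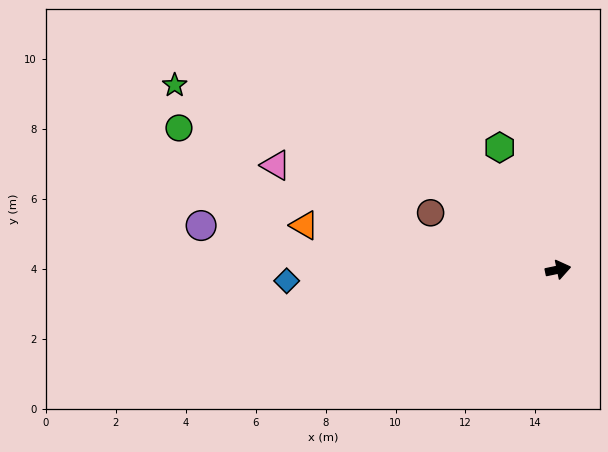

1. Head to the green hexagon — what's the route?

turn left 104°, forward 3.9 m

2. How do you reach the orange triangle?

turn left 158°, forward 7.4 m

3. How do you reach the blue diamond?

turn left 171°, forward 7.8 m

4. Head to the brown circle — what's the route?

turn left 144°, forward 4.0 m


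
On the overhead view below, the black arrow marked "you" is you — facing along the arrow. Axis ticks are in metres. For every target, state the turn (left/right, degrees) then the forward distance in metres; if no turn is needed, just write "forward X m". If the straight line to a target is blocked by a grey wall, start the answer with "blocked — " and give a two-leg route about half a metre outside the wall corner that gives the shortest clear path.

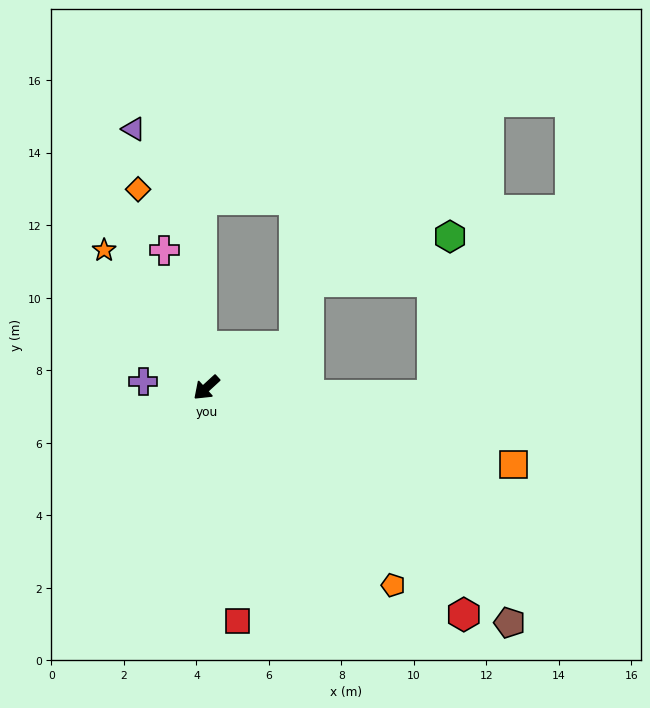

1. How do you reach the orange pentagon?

turn left 91°, forward 7.5 m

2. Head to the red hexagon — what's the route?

turn left 96°, forward 9.5 m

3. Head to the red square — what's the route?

turn left 55°, forward 6.5 m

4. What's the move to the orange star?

turn right 96°, forward 4.7 m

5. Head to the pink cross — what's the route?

turn right 115°, forward 4.0 m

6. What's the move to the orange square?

turn left 123°, forward 8.7 m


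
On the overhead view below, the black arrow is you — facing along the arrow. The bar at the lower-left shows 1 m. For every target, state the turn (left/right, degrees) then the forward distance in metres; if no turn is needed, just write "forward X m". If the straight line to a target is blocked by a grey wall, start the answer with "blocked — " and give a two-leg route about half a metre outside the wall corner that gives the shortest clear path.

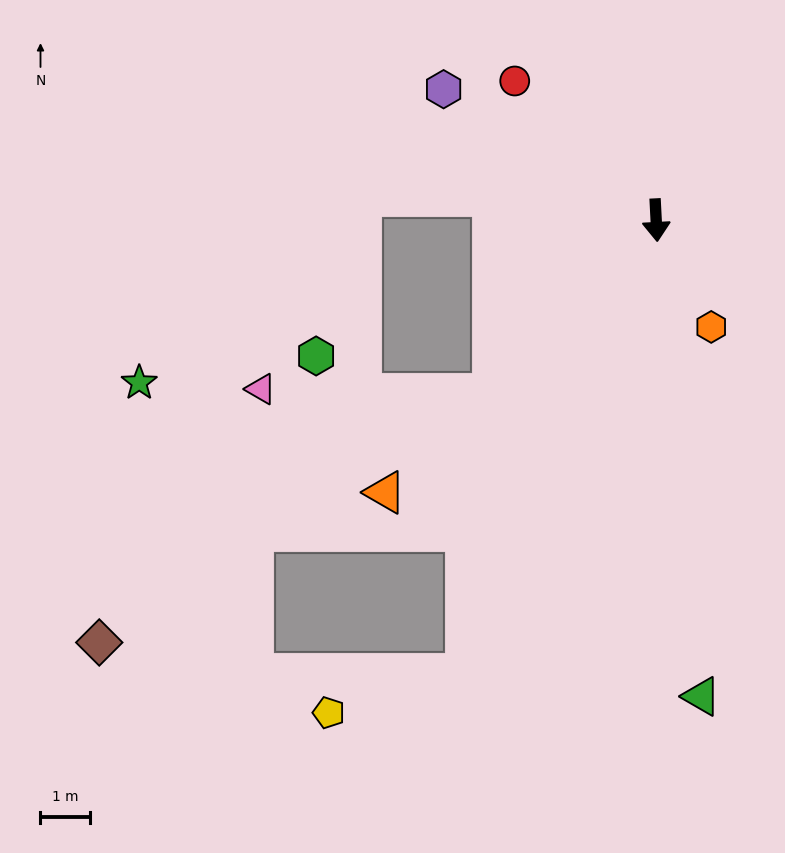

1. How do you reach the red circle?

turn right 138°, forward 4.0 m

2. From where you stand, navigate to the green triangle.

turn left 2°, forward 9.7 m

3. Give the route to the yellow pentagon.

blocked — turn right 26°, forward 10.0 m, then turn right 51°, forward 2.9 m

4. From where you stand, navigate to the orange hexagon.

turn left 24°, forward 2.4 m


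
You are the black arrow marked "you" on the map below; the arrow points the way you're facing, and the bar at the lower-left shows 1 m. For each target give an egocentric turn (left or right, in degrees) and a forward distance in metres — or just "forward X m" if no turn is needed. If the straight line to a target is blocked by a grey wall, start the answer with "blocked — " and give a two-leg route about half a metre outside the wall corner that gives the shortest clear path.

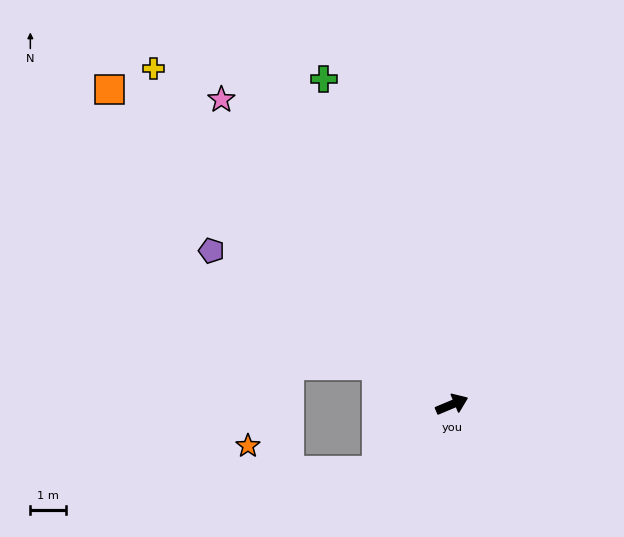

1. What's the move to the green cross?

turn left 89°, forward 9.9 m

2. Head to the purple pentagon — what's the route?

turn left 125°, forward 8.1 m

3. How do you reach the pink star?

turn left 104°, forward 10.8 m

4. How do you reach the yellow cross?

turn left 109°, forward 12.7 m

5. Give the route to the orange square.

turn left 115°, forward 13.2 m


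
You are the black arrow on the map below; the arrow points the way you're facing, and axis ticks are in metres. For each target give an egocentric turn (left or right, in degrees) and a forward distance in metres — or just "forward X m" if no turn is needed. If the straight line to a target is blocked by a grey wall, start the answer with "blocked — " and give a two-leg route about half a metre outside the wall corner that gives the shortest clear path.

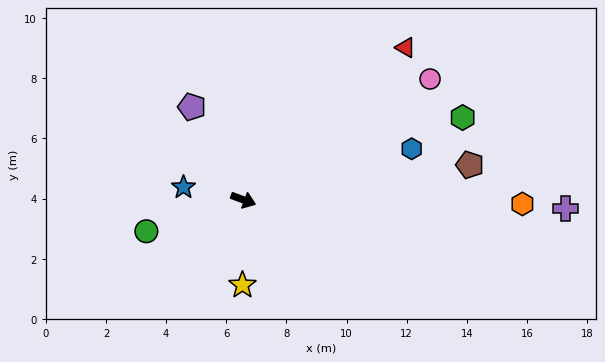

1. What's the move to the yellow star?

turn right 70°, forward 2.8 m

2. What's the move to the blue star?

turn right 171°, forward 2.0 m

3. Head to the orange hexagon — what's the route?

turn left 20°, forward 9.3 m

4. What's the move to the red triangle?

turn left 64°, forward 7.4 m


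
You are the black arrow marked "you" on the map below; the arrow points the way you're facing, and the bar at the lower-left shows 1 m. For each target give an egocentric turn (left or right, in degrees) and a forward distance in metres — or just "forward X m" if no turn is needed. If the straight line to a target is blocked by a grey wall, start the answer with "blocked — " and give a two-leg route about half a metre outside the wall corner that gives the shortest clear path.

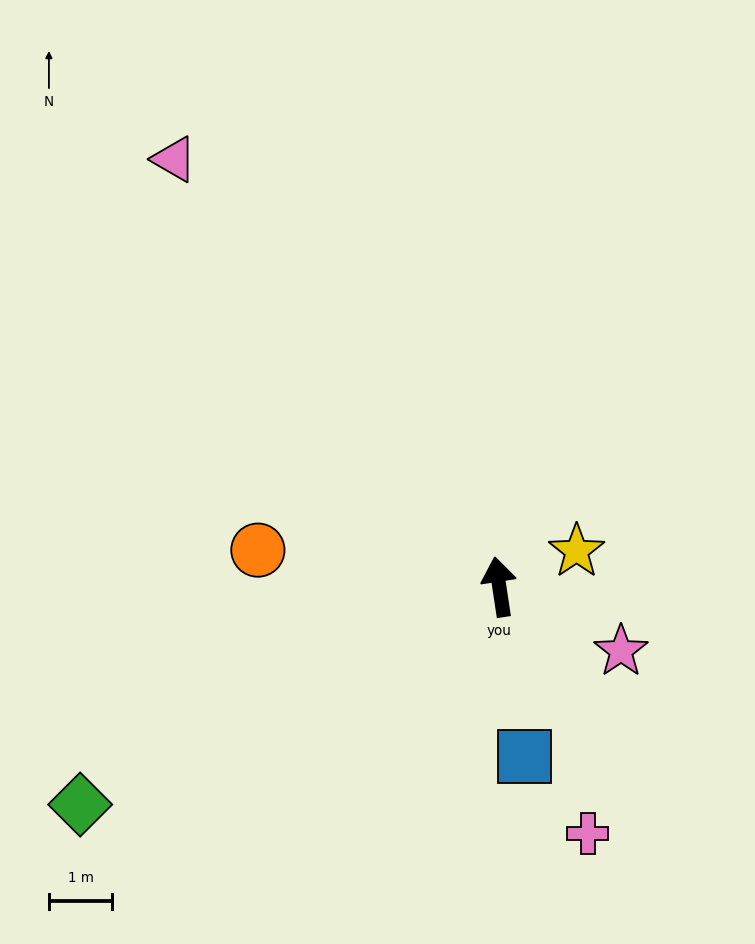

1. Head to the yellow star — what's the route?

turn right 74°, forward 1.3 m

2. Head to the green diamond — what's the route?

turn left 109°, forward 7.4 m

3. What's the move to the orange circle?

turn left 73°, forward 3.8 m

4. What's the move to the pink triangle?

turn left 29°, forward 8.5 m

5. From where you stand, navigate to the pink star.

turn right 126°, forward 2.2 m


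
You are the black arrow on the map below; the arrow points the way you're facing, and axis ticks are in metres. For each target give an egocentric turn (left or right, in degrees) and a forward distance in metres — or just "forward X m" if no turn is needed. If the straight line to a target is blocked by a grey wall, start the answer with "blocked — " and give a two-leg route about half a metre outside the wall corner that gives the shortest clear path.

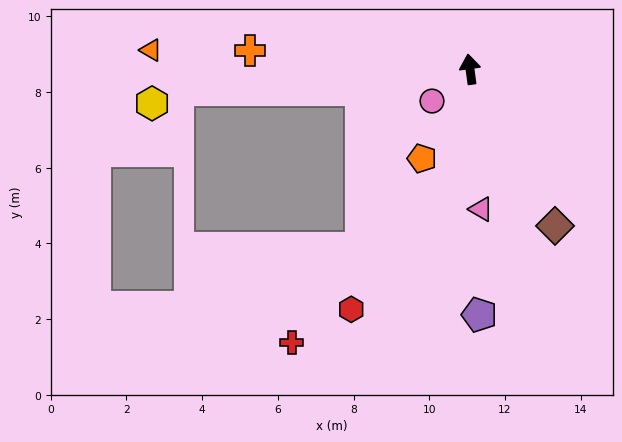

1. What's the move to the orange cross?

turn left 77°, forward 5.8 m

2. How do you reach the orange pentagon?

turn left 144°, forward 2.7 m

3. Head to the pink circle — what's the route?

turn left 122°, forward 1.3 m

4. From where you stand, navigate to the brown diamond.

turn right 159°, forward 4.7 m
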